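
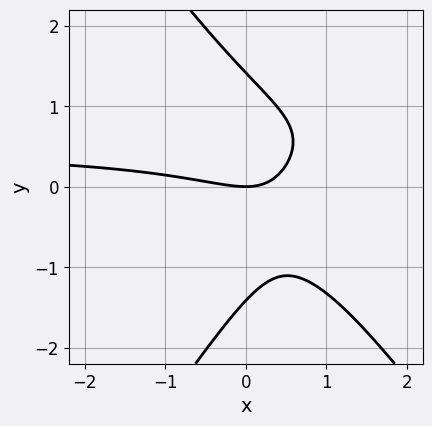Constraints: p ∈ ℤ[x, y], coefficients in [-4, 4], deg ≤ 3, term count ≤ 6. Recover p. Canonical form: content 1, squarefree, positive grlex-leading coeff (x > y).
2*x^2*y - y^3 - x^2 - 3*x*y + 2*y

(a) The degree is 3 — the shape is more complex than any degree-2 curve.
(b) Observable constraints: it crosses the y-axis at the gridline y = 0; one x-axis crossing is at x = 0.
(c) Solving for integer coefficients yields p as stated.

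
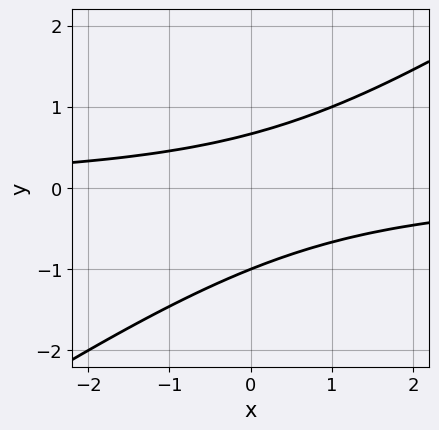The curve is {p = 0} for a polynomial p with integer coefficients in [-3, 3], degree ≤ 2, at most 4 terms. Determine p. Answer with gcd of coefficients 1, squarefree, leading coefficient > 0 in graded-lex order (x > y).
First, the degree is 2 — no degree-1 curve has this shape.
Next, observable constraints: it crosses the y-axis at the gridline y = -1; the curve avoids every integer x-axis point in the box.
Finally, putting this together gives p.

2*x*y - 3*y^2 - y + 2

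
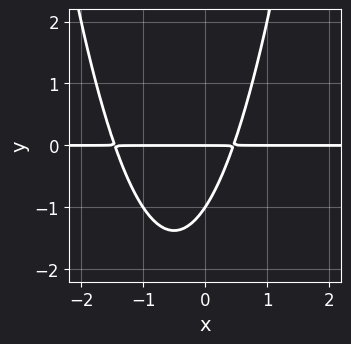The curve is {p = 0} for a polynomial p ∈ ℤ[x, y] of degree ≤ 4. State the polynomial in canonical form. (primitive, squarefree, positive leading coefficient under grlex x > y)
3*x^2*y + 3*x*y - 2*y^2 - 2*y

(a) The degree is 3 — the shape is more complex than any degree-2 curve.
(b) From the visible intercepts: the visible x-axis segment lies entirely on the curve; the y-axis gridline crossings are at y ∈ {-1, 0}.
(c) These observations pin down the coefficients.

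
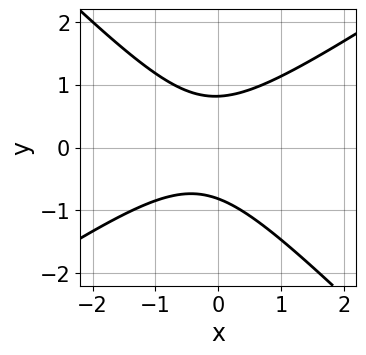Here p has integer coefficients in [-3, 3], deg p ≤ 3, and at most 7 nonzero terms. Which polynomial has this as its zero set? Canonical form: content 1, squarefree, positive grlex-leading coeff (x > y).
2*x^2 - x*y - 3*y^2 + x + 2

First, the degree is 2 — no degree-1 curve has this shape.
Next, checking where it meets the axes: the curve avoids every integer x-axis point in the box.
Finally, assembling these constraints gives the stated polynomial.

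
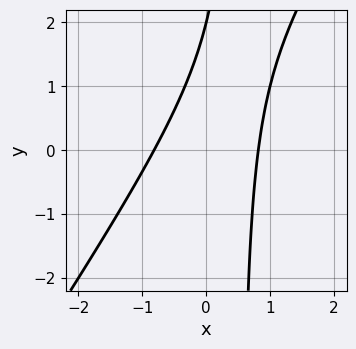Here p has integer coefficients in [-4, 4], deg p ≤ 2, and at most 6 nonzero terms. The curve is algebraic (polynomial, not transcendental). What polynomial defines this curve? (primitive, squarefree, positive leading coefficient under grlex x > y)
3*x^2 - 2*x*y + y - 2

Degree: a generic line meets the curve in up to 2 points, so deg p = 2.
Against the integer gridlines: it meets the y-axis at y = 2 (among the integer gridlines).
Assembling these constraints gives the stated polynomial.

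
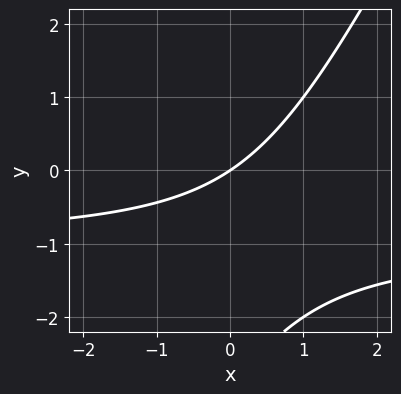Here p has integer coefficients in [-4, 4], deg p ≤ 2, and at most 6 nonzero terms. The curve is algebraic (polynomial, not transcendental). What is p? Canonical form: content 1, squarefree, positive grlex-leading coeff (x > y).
(a) The degree is 2 — no degree-1 curve has this shape.
(b) Checking where it meets the axes: one y-axis crossing is at y = 0; one x-axis crossing is at x = 0.
(c) Fitting integer coefficients to these (and the overall shape) gives p.

2*x*y - y^2 + 2*x - 3*y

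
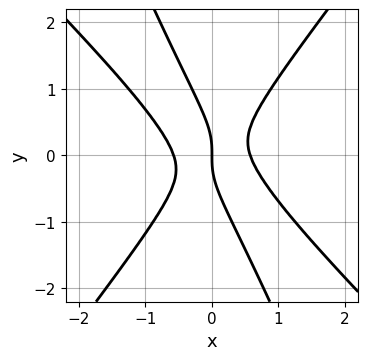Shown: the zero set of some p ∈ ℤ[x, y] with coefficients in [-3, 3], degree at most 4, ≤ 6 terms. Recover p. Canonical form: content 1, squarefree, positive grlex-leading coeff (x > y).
(a) deg p = 3. The shape is more complex than any degree-2 curve.
(b) From the axis intercepts and sections: it meets the y-axis at y = 0 (among the integer gridlines); one x-axis crossing is at x = 0.
(c) The integer polynomial consistent with all of this is the stated p.

3*x^3 + 2*x^2*y - 2*x*y^2 - y^3 - x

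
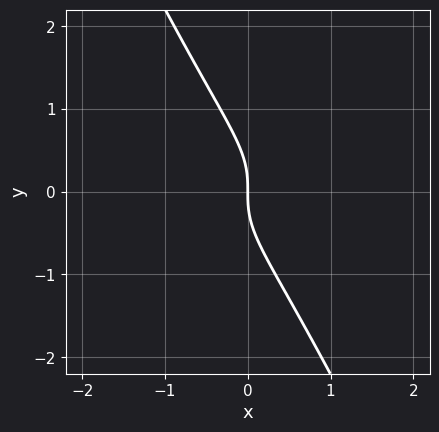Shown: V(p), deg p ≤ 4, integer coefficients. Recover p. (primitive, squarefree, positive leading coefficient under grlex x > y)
2*x*y^2 + y^3 + x

(a) The degree is 3 — no degree-2 curve has this shape.
(b) Checking where it meets the axes: one x-axis crossing is at x = 0; one y-axis crossing is at y = 0.
(c) Putting this together gives p.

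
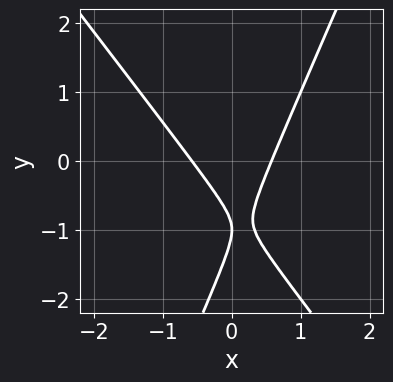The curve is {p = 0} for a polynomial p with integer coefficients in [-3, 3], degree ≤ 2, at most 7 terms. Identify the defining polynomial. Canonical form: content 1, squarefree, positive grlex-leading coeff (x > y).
3*x^2 + x*y - y^2 - 2*y - 1

deg p = 2. No degree-1 curve has this shape.
Observable constraints: it meets the y-axis at y = -1 (among the integer gridlines).
Fitting integer coefficients to these (and the overall shape) gives p.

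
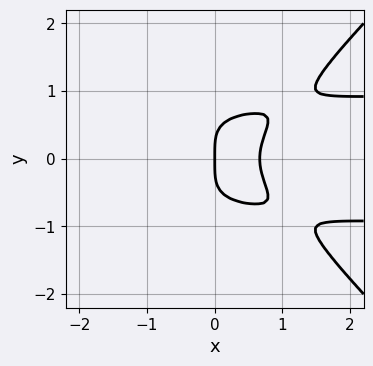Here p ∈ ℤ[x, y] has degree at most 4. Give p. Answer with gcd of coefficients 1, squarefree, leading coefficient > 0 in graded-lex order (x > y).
3*x^2*y^2 - 3*y^4 - 3*x^2 + 2*x

Degree: the shape is more complex than any degree-3 curve, so deg p = 4.
Symmetries: the y ↦ −y reflection is a symmetry, so y appears only in even powers.
Observable constraints: it crosses the x-axis at the gridline x = 0; it meets the y-axis at y = 0 (among the integer gridlines).
The integer polynomial consistent with all of this is the stated p.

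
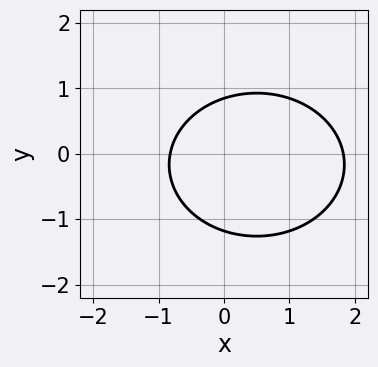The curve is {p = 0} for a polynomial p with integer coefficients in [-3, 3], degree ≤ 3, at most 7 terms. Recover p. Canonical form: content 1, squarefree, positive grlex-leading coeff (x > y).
(a) The degree is 2 — a generic line meets the curve in up to 2 points.
(b) Matching integer coefficients to the picture gives p.

2*x^2 + 3*y^2 - 2*x + y - 3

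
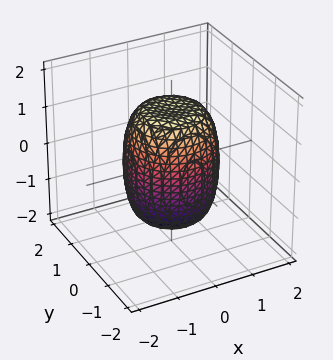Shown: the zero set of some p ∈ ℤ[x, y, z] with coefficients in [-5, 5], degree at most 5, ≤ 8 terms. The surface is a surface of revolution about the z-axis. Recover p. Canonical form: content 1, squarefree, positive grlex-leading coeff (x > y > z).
(a) Degree: the shape is more complex than any degree-3 surface, so deg p = 4.
(b) By symmetry, every cross-section ⟂ z is a circle, so x, y appear only via x² + y².
(c) From the axis intercepts and sections: a circular section at z = 1 has radius exactly 1.
(d) Together with the visible shape, these determine p as stated.

2*x^4 + 4*x^2*y^2 + 2*y^4 - x^2 - y^2 + z^2 - 2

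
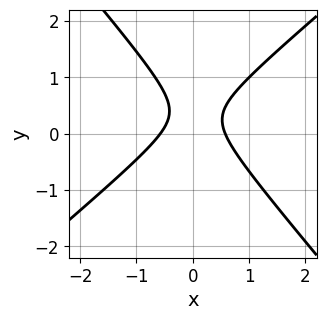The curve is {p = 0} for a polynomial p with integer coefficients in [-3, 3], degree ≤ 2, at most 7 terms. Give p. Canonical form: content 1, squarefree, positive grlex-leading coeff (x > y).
3*x^2 - x*y - 3*y^2 + 2*y - 1

(a) The degree is 2 — the shape is more complex than any degree-1 curve.
(b) Against the integer gridlines: the curve avoids every integer y-axis point in the box.
(c) Matching integer coefficients to the picture gives p.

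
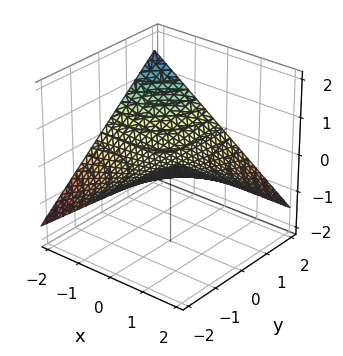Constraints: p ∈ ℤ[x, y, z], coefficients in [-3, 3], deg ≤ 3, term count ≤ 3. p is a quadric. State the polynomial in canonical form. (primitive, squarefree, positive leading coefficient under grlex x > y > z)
1. The degree is 2 — a hyperbolic paraboloid; a quadric.
2. Observable constraints: the visible x-axis segment lies entirely on the surface; every point of the y-axis in the box is on the surface; one z-axis crossing is at z = 0.
3. Together with the visible shape, these determine p as stated.

x*y + 3*z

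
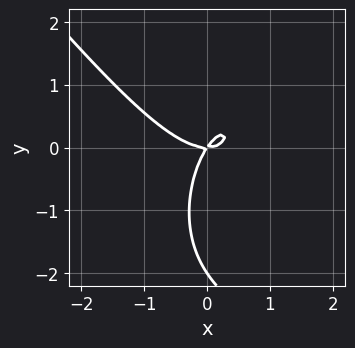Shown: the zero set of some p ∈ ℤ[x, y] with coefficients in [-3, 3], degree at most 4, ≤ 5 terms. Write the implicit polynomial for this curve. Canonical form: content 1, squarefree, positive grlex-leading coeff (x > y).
3*x^3 + x^2*y + y^3 - 3*x*y + 2*y^2

First, degree: the shape is more complex than any degree-2 curve, so deg p = 3.
Next, from the visible intercepts: among the integer gridlines, it crosses the y-axis at y ∈ {-2, 0}; one x-axis crossing is at x = 0.
Finally, together with the visible shape, these determine p as stated.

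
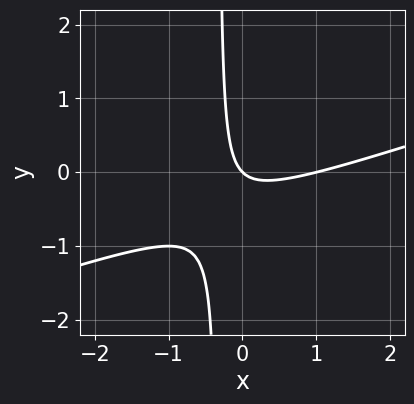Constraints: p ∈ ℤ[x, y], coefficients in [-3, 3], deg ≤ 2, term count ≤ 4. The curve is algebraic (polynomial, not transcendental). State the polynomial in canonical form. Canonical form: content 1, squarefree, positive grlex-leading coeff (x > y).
x^2 - 3*x*y - x - y

1. The degree is 2 — a generic line meets the curve in up to 2 points.
2. Checking where it meets the axes: the x-axis gridline crossings are at x ∈ {0, 1}; it meets the y-axis at y = 0 (among the integer gridlines).
3. Putting this together gives p.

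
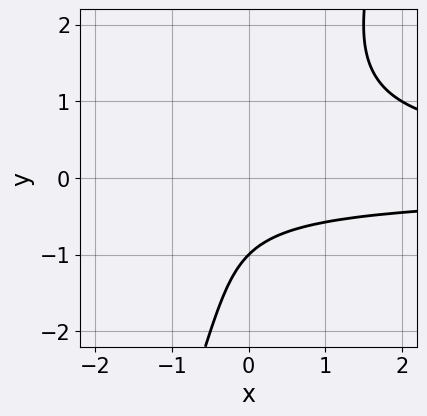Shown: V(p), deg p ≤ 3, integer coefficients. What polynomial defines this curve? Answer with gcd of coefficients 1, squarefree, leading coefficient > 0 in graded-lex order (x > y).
1. deg p = 3. The shape is more complex than any degree-2 curve.
2. From the visible intercepts: no x-intercept at any integer in the box; it meets the y-axis at y = -1 (among the integer gridlines).
3. Fitting integer coefficients to these (and the overall shape) gives p.

3*x*y^2 - y^3 - y^2 - 2*y - 2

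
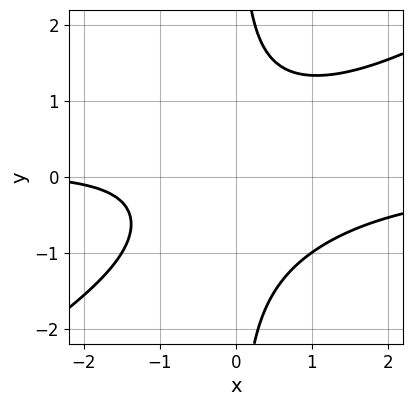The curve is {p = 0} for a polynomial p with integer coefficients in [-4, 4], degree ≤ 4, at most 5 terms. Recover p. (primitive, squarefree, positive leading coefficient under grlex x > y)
1. The degree is 3 — no degree-2 curve has this shape.
2. Checking where it meets the axes: no x-intercept at any integer in the box; it misses every integer gridline on the y-axis.
3. Solving for integer coefficients yields p as stated.

2*x^2*y - 3*x*y^2 - x*y + x + 3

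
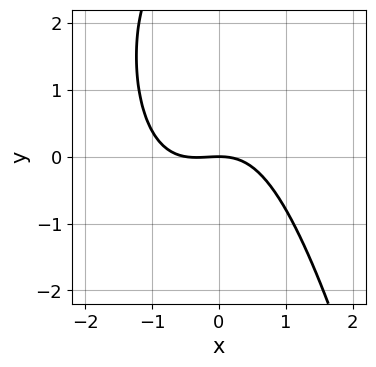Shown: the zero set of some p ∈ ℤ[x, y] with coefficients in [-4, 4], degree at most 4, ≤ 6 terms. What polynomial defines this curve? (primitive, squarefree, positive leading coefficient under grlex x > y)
2*x^3 + x^2 - y^2 + 3*y

deg p = 3. A generic line meets the curve in up to 3 points.
From the visible intercepts: it meets the y-axis at y = 0 (among the integer gridlines); it meets the x-axis at x = 0 (among the integer gridlines).
The integer polynomial consistent with all of this is the stated p.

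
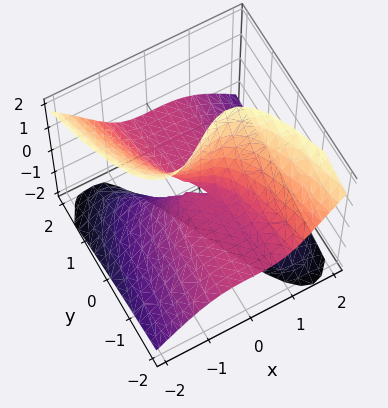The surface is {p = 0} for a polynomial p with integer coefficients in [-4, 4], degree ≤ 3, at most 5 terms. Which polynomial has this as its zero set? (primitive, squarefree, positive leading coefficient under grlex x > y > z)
2*x^3 - 2*x*z^2 + 2*x*z + 3*y*z

1. Degree: the shape is more complex than any degree-2 surface, so deg p = 3.
2. Against the integer gridlines: the visible y-axis segment lies entirely on the surface; it meets the x-axis at x = 0 (among the integer gridlines); the visible z-axis segment lies entirely on the surface.
3. Together with the visible shape, these determine p as stated.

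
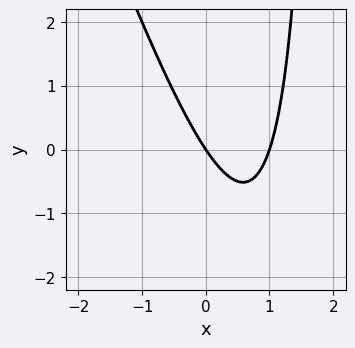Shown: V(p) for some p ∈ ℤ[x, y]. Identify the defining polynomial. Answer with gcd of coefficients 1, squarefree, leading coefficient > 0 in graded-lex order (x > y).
3*x^2 + x*y - 3*x - 2*y

1. Degree: the shape is more complex than any degree-1 curve, so deg p = 2.
2. From the visible intercepts: it crosses the y-axis at the gridline y = 0; among the integer gridlines, it crosses the x-axis at x ∈ {0, 1}.
3. Fitting integer coefficients to these (and the overall shape) gives p.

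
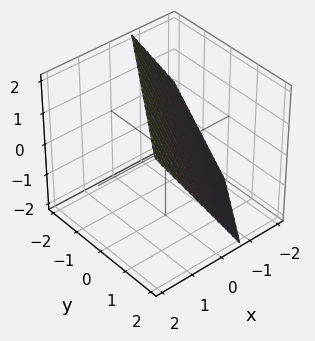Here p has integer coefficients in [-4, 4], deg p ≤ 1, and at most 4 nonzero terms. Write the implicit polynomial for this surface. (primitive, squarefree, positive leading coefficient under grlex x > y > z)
The degree is 1 — every cross-section is a straight line — this is a plane.
Observable constraints: it meets the y-axis at y = 1 (among the integer gridlines); one z-axis crossing is at z = 1.
Matching integer coefficients to the picture gives p.

3*x - 2*y - 2*z + 2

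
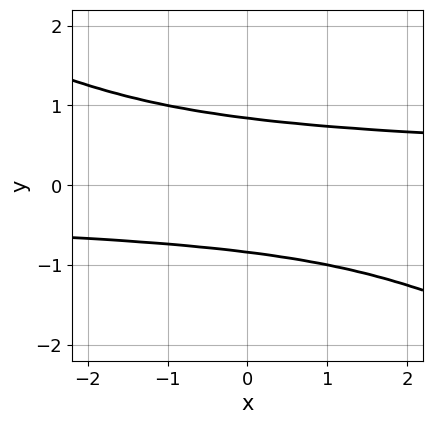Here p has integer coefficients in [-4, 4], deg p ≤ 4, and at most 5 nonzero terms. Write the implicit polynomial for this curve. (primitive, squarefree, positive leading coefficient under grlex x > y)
x*y^3 + 2*y^4 - 1

(a) deg p = 4. No degree-3 curve has this shape.
(b) Against the integer gridlines: no x-intercept at any integer in the box.
(c) Matching integer coefficients to the picture gives p.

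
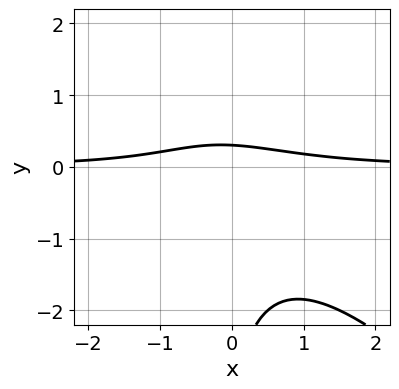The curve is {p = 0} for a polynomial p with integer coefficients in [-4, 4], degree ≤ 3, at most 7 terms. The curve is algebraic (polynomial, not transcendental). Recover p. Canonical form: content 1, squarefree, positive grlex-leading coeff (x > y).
2*x^2*y + 2*x*y^2 + y^2 + 3*y - 1

(a) Degree: no degree-2 curve has this shape, so deg p = 3.
(b) From the axis intercepts and sections: the curve avoids every integer x-axis point in the box.
(c) Assembling these constraints gives the stated polynomial.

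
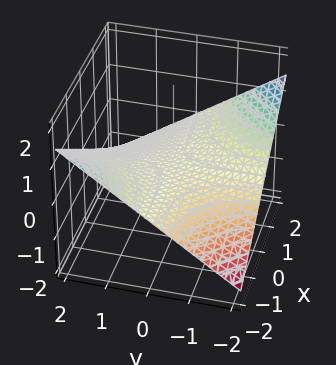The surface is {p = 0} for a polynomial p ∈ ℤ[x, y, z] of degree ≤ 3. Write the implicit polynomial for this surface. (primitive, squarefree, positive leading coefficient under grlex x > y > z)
1. Degree: a hyperbolic paraboloid; a quadric, so deg p = 2.
2. Against the integer gridlines: it meets the z-axis at z = 0 (among the integer gridlines); every point of the x-axis in the box is on the surface; every point of the y-axis in the box is on the surface.
3. The integer polynomial consistent with all of this is the stated p.

x*y + 3*z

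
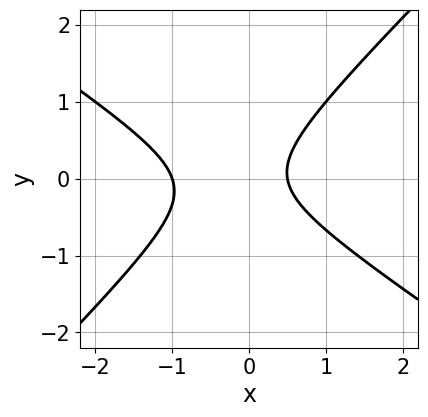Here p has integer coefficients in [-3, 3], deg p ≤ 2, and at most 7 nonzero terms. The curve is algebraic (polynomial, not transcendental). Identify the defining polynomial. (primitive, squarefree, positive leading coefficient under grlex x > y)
2*x^2 + x*y - 3*y^2 + x - 1

Degree: no degree-1 curve has this shape, so deg p = 2.
Observable constraints: no y-intercept at any integer in the box; one x-axis crossing is at x = -1.
Putting this together gives p.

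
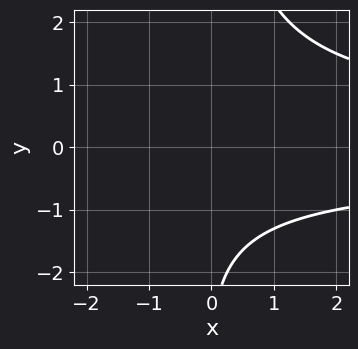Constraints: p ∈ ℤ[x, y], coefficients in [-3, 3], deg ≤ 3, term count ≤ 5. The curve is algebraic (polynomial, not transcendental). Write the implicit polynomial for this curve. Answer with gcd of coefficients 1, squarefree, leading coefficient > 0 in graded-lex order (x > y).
deg p = 3. The shape is more complex than any degree-2 curve.
From the axis intercepts and sections: the curve avoids every integer y-axis point in the box; it misses every integer gridline on the x-axis.
Putting this together gives p.

x*y^2 - y - 3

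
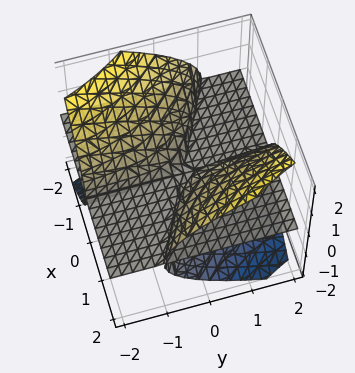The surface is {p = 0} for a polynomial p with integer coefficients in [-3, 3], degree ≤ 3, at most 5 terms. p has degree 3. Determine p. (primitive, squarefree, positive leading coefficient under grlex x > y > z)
x^2*z + 2*x*y*z - 2*z^3

1. I count 3 distinct pieces. They look like related sheets of one shape, so recover p as a whole.
2. The degree is 3 — the shape is more complex than any degree-2 surface.
3. Checking where it meets the axes: every point of the x-axis in the box is on the surface; one z-axis crossing is at z = 0; every point of the y-axis in the box is on the surface.
4. The integer polynomial consistent with all of this is the stated p.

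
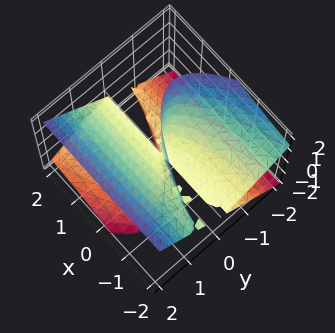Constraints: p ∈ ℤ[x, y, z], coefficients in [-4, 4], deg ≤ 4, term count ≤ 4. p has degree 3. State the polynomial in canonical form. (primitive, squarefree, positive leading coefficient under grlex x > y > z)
2*x*y*z - 2*x*z^2 + 3*y^3 - 3*y*z^2

First, degree: no degree-2 surface has this shape, so deg p = 3.
Then, observable constraints: it meets the y-axis at y = 0 (among the integer gridlines); the visible x-axis segment lies entirely on the surface.
Finally, these observations pin down the coefficients. Check: (0, 0, -2) on the z-axis lies on the surface, and p(0, 0, -2) = 0. ✓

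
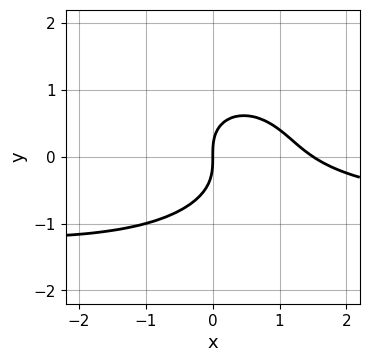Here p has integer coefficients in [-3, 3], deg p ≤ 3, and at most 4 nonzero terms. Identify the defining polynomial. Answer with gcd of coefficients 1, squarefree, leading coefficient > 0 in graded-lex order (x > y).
2*x^2*y + 3*y^3 + 2*x^2 - 3*x

1. The degree is 3 — a generic line meets the curve in up to 3 points.
2. From the visible intercepts: it crosses the y-axis at the gridline y = 0; it meets the x-axis at x = 0 (among the integer gridlines).
3. Assembling these constraints gives the stated polynomial.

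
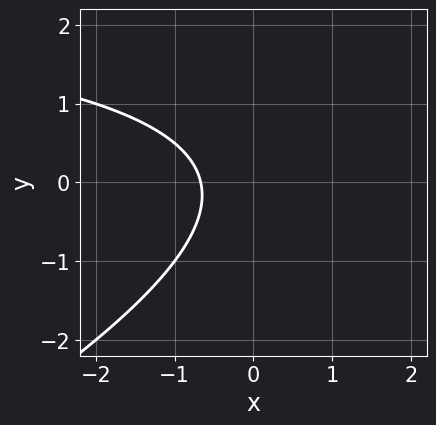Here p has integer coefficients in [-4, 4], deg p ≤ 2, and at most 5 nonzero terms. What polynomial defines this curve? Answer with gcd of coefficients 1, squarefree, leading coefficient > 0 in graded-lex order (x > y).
x*y - 2*y^2 - 3*x - 2

1. Degree: no degree-1 curve has this shape, so deg p = 2.
2. Reading off the gridlines: it misses every integer gridline on the y-axis.
3. Matching integer coefficients to the picture gives p.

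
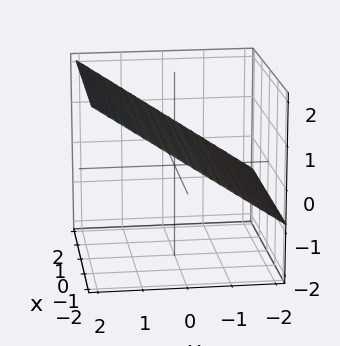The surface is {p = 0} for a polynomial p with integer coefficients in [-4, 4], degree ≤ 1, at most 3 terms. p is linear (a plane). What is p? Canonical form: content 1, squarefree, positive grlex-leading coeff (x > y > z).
First, deg p = 1. The surface is flat (a plane).
Next, reading off the gridlines: it misses every integer gridline on the x-axis; one y-axis crossing is at y = -1.
Finally, the integer polynomial consistent with all of this is the stated p.

2*y - 3*z + 2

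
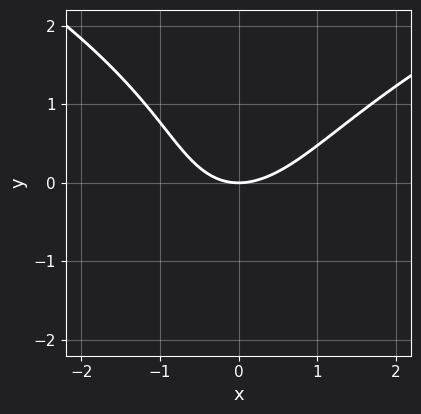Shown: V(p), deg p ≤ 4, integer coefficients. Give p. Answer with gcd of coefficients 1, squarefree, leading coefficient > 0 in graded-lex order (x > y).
First, deg p = 3.
Next, observable constraints: it crosses the y-axis at the gridline y = 0; one x-axis crossing is at x = 0.
Finally, solving for integer coefficients yields p as stated.

y^3 - 2*x^2 + x*y + 3*y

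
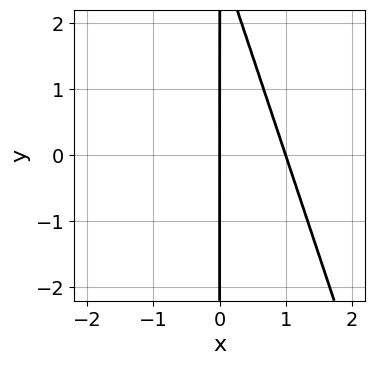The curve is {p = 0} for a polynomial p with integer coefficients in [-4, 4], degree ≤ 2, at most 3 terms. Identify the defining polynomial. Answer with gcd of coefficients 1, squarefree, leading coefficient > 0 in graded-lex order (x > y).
3*x^2 + x*y - 3*x

(a) Degree: the shape is more complex than any degree-1 curve, so deg p = 2.
(b) Reading off the gridlines: the visible y-axis segment lies entirely on the curve; among the integer gridlines, it crosses the x-axis at x ∈ {0, 1}.
(c) Assembling these constraints gives the stated polynomial.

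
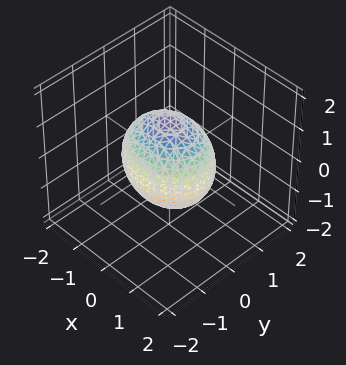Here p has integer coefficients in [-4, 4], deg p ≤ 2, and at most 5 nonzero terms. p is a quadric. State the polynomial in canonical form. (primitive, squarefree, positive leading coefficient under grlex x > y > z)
2*x^2 + 3*y^2 + 2*z^2 - 3

First, degree: bounded and convex; a quadric, so deg p = 2.
Next, symmetries: it's symmetric under z → −z, forcing even powers of z; mirror symmetry x ↦ −x ⇒ only even powers of x; the y ↦ −y reflection is a symmetry, so y appears only in even powers.
Then, from the axis intercepts and sections: the y-axis gridline crossings are at y ∈ {-1, 1}.
Finally, assembling these constraints gives the stated polynomial.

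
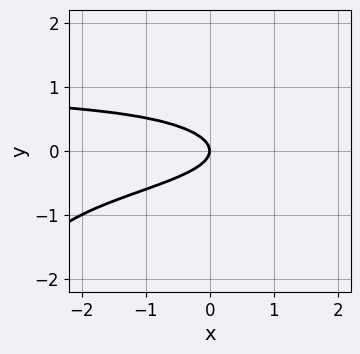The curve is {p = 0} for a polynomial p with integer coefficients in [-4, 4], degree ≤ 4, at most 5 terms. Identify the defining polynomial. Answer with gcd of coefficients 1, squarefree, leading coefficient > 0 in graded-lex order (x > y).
deg p = 4. No degree-3 curve has this shape.
Observable constraints: it meets the x-axis at x = 0 (among the integer gridlines); it meets the y-axis at y = 0 (among the integer gridlines).
Fitting integer coefficients to these (and the overall shape) gives p.

x*y^3 - y^4 - 3*y^2 - x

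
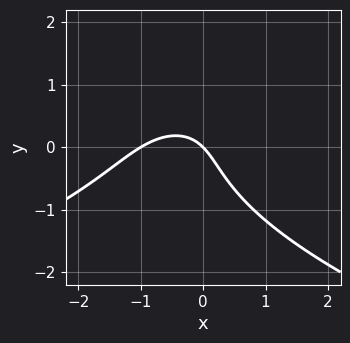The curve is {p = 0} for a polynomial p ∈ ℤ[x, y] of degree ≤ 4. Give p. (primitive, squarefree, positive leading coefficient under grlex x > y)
3*y^3 + 3*x^2 - 2*x*y + 3*x + 3*y

(a) Degree: a generic line meets the curve in up to 3 points, so deg p = 3.
(b) Checking where it meets the axes: the x-axis gridline crossings are at x ∈ {-1, 0}; it meets the y-axis at y = 0 (among the integer gridlines).
(c) Assembling these constraints gives the stated polynomial.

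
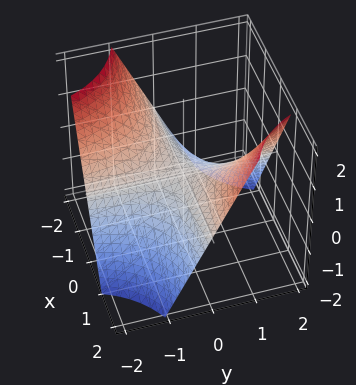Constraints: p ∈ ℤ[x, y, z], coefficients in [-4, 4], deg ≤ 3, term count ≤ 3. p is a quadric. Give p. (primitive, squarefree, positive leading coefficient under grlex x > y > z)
x*y - z

The degree is 2 — a hyperbolic paraboloid; a quadric.
Checking where it meets the axes: the visible y-axis segment lies entirely on the surface; it crosses the z-axis at the gridline z = 0; every point of the x-axis in the box is on the surface.
Matching integer coefficients to the picture gives p.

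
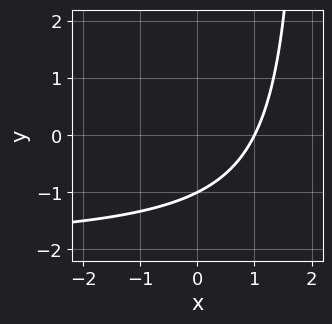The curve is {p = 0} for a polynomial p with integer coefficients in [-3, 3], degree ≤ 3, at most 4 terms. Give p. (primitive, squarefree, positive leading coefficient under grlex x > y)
x*y + 2*x - 2*y - 2

1. deg p = 2. The shape is more complex than any degree-1 curve.
2. Observable constraints: one y-axis crossing is at y = -1; it meets the x-axis at x = 1 (among the integer gridlines).
3. Together with the visible shape, these determine p as stated.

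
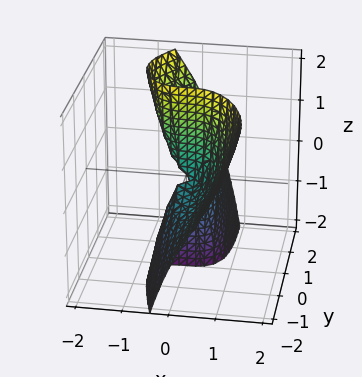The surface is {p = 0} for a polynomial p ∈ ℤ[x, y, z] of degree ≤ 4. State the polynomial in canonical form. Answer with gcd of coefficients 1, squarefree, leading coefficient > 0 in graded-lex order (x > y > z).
3*x^3 + 2*x^2*y + 2*x*y^2 - y^2 + 2*y*z

1. The degree is 3 — no degree-2 surface has this shape.
2. Reading off the gridlines: it meets the x-axis at x = 0 (among the integer gridlines); every point of the z-axis in the box is on the surface.
3. Assembling these constraints gives the stated polynomial.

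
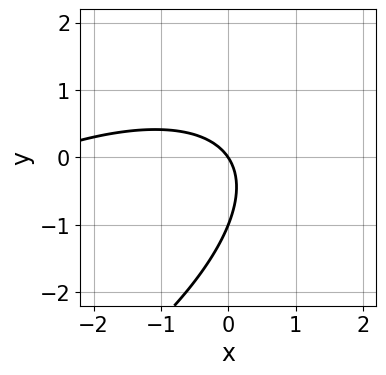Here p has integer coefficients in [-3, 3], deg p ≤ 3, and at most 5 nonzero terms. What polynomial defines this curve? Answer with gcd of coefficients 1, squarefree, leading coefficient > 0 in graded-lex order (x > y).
x^2 - 2*x*y + 2*y^2 + 3*x + 2*y

First, degree: the shape is more complex than any degree-1 curve, so deg p = 2.
Next, against the integer gridlines: the y-axis gridline crossings are at y ∈ {-1, 0}; one x-axis crossing is at x = 0.
Finally, matching integer coefficients to the picture gives p.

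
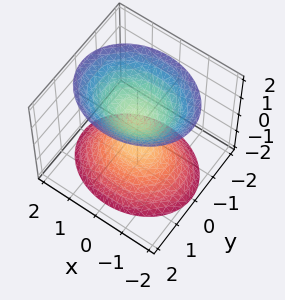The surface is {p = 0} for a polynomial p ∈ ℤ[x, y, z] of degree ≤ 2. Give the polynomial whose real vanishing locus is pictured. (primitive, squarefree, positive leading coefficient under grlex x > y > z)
1. The picture has 2 separate pieces.
2. The degree is 2 — two sheets facing apart; a quadric.
3. Symmetries: it's symmetric under y → −y, forcing even powers of y; it's symmetric under z → −z, forcing even powers of z; the x ↦ −x reflection is a symmetry, so x appears only in even powers.
4. Checking where it meets the axes: the surface avoids every integer x-axis point in the box; the surface avoids every integer y-axis point in the box.
5. Putting this together gives p.

2*x^2 + 3*y^2 - 2*z^2 + 1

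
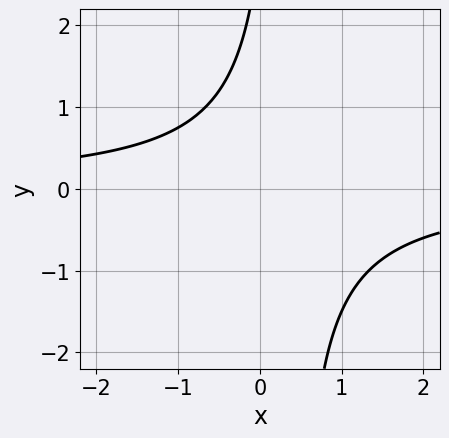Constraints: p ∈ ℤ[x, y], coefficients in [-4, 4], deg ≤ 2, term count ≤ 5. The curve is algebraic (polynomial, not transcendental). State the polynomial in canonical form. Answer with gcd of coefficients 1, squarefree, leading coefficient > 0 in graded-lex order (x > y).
(a) deg p = 2. The shape is more complex than any degree-1 curve.
(b) Checking where it meets the axes: the curve avoids every integer y-axis point in the box; the curve avoids every integer x-axis point in the box.
(c) Putting this together gives p.

3*x*y - y + 3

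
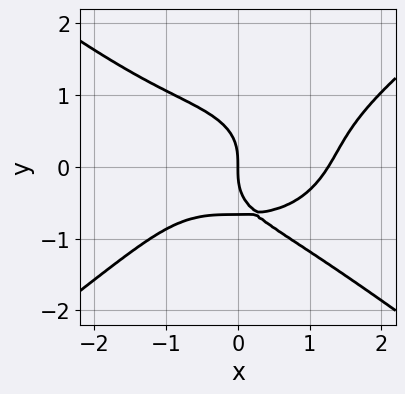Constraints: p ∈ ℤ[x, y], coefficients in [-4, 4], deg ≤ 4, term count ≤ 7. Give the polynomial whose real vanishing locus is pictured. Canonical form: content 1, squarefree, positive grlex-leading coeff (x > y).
1. Degree: a generic line meets the curve in up to 4 points, so deg p = 4.
2. Against the integer gridlines: it meets the x-axis at x = 0 (among the integer gridlines); it meets the y-axis at y = 0 (among the integer gridlines).
3. Fitting integer coefficients to these (and the overall shape) gives p.

x^4 - 3*y^4 - 2*y^3 - 3*x*y - 2*x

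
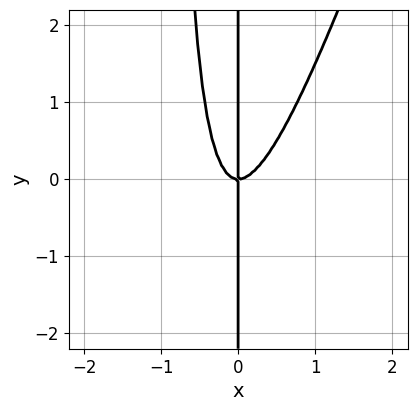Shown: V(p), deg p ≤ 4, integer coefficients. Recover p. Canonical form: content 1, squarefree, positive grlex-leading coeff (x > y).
3*x^3 - x^2*y - x*y

The degree is 3 — no degree-2 curve has this shape.
Observable constraints: it meets the x-axis at x = 0 (among the integer gridlines); the visible y-axis segment lies entirely on the curve.
These observations pin down the coefficients.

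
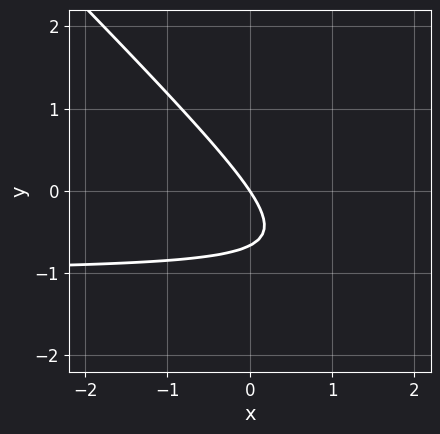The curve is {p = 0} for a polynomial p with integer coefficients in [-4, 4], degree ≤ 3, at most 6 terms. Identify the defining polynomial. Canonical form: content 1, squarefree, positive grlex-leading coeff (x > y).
Degree: the shape is more complex than any degree-1 curve, so deg p = 2.
From the axis intercepts and sections: it meets the y-axis at y = 0 (among the integer gridlines); it crosses the x-axis at the gridline x = 0.
The integer polynomial consistent with all of this is the stated p.

3*x*y + 3*y^2 + 3*x + 2*y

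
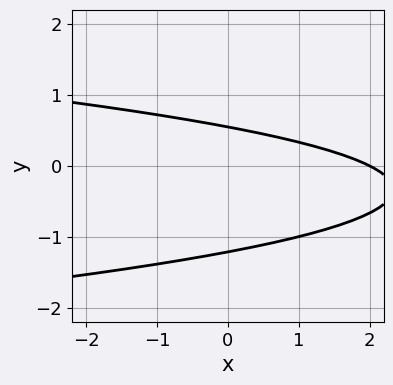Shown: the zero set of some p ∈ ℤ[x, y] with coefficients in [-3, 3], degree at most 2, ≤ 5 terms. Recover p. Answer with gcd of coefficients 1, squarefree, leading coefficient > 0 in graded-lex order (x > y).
3*y^2 + x + 2*y - 2

(a) The degree is 2 — the shape is more complex than any degree-1 curve.
(b) Checking where it meets the axes: it meets the x-axis at x = 2 (among the integer gridlines).
(c) The integer polynomial consistent with all of this is the stated p.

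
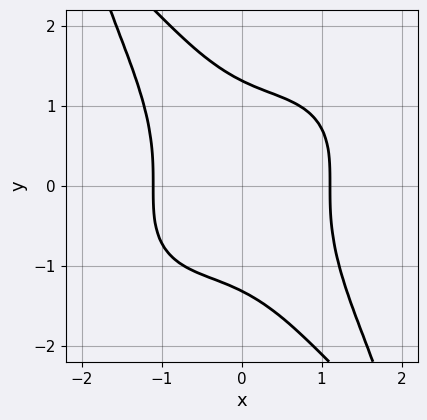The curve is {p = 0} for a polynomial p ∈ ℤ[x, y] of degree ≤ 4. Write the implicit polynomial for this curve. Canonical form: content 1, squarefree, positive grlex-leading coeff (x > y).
The degree is 4 — no degree-3 curve has this shape.
Solving for integer coefficients yields p as stated.

2*x^4 + 2*x*y^3 + y^4 - 3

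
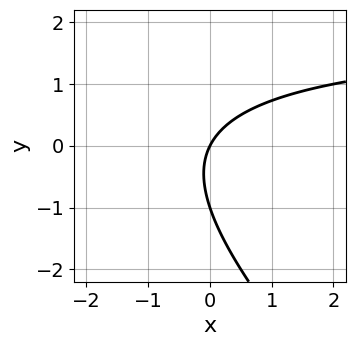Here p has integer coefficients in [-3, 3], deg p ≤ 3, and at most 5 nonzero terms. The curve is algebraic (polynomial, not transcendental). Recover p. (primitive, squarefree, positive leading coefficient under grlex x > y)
x*y + y^2 - 2*x + y

First, deg p = 2.
Next, reading off the gridlines: it crosses the x-axis at the gridline x = 0; among the integer gridlines, it crosses the y-axis at y ∈ {-1, 0}.
Finally, the integer polynomial consistent with all of this is the stated p.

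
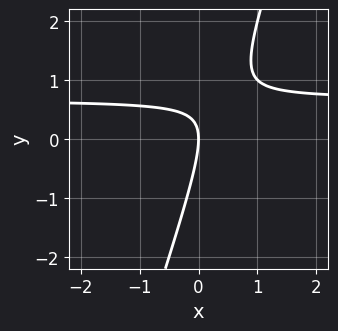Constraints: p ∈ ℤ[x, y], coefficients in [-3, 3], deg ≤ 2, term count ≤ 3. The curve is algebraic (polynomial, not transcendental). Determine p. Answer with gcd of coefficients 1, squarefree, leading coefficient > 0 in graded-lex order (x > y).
3*x*y - y^2 - 2*x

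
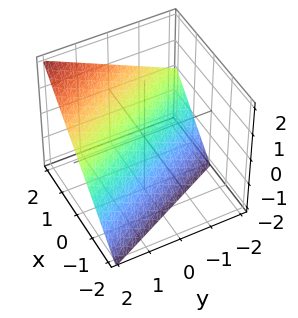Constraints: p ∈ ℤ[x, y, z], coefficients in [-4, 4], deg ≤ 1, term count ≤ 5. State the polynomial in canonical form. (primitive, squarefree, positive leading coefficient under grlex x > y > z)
2*x + y - 2*z - 2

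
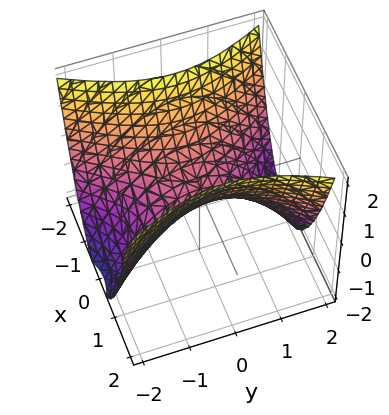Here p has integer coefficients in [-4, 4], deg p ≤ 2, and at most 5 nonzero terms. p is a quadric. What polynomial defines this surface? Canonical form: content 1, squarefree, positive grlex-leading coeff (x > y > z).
2*x^2 - y^2 - 2*z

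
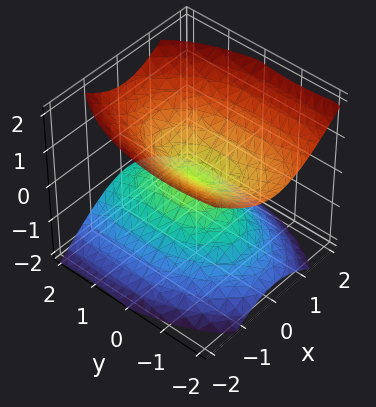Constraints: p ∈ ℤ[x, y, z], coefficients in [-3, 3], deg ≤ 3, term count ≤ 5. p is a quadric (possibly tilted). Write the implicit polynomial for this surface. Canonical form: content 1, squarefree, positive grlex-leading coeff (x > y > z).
First, I count 2 distinct pieces. Treating them together as one polynomial.
Then, the degree is 2 — the shape is more complex than any degree-1 surface.
Then, observable constraints: one z-axis crossing is at z = 0; it crosses the y-axis at the gridline y = 0; it meets the x-axis at x = 0 (among the integer gridlines).
Finally, assembling these constraints gives the stated polynomial.

3*x^2 + y^2 + y*z - 3*z^2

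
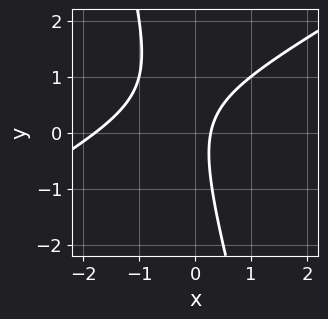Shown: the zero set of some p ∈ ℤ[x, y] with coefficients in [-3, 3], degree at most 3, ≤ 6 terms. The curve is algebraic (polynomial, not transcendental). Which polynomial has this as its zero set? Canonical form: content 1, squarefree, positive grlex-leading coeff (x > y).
1. Degree: the shape is more complex than any degree-1 curve, so deg p = 2.
2. From the visible intercepts: the curve avoids every integer y-axis point in the box.
3. Solving for integer coefficients yields p as stated.

2*x^2 - 3*x*y - y^2 + 3*x - 1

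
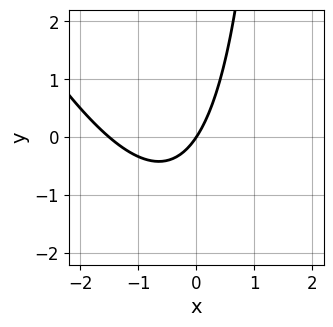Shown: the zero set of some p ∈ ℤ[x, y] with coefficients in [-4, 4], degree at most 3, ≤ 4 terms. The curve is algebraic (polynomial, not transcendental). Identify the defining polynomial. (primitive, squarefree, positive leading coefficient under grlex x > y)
(a) Degree: a generic line meets the curve in up to 2 points, so deg p = 2.
(b) Against the integer gridlines: one x-axis crossing is at x = 0; one y-axis crossing is at y = 0.
(c) Fitting integer coefficients to these (and the overall shape) gives p.

2*x^2 + x*y + 3*x - 2*y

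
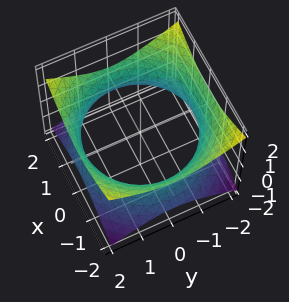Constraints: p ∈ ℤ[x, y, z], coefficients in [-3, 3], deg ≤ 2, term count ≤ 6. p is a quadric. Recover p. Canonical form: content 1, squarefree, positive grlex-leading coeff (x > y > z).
x^2 + y^2 - 2*z^2 - 3

First, the degree is 2 — an hourglass — one-sheet hyperboloid; a quadric.
Next, symmetries: mirror symmetry z ↦ −z ⇒ only even powers of z; every cross-section ⟂ z is a circle, so x, y appear only via x² + y².
Next, from the axis intercepts and sections: the surface avoids every integer z-axis point in the box; a circular section at z = 0 has radius between 1 and 2.
Finally, putting this together gives p.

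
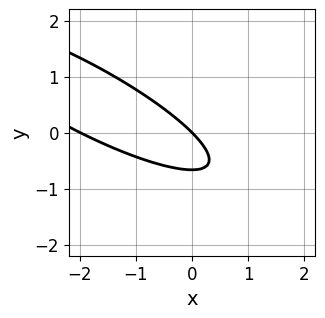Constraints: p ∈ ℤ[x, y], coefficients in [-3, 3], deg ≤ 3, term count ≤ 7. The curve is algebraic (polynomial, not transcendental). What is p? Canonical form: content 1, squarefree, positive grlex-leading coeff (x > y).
x^2 + 3*x*y + 3*y^2 + 2*x + 2*y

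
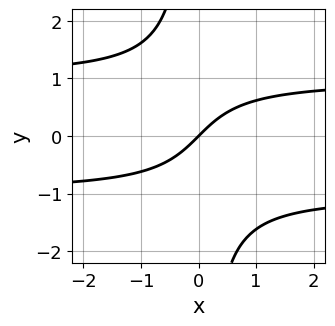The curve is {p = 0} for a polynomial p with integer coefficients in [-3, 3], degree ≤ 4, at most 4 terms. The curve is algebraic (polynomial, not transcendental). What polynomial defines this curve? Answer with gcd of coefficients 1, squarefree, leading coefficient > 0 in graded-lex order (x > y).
First, deg p = 3. The shape is more complex than any degree-2 curve.
Next, observable constraints: it meets the x-axis at x = 0 (among the integer gridlines); one y-axis crossing is at y = 0.
Finally, these observations pin down the coefficients.

x*y^2 - x + y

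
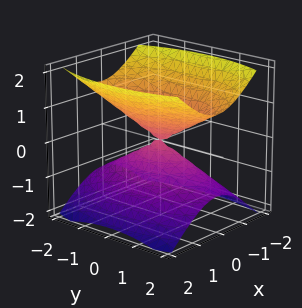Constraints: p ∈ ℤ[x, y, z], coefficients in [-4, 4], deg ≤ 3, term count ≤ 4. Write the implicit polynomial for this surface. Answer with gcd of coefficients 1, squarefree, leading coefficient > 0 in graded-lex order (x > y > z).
1. There are 2 components. Treating them together as one polynomial.
2. Degree: two nappes meeting at a single point; a quadric, so deg p = 2.
3. Symmetries: mirror symmetry y ↦ −y ⇒ only even powers of y; it's symmetric under x → −x, forcing even powers of x; mirror symmetry z ↦ −z ⇒ only even powers of z.
4. Observable constraints: one x-axis crossing is at x = 0; one z-axis crossing is at z = 0; it crosses the y-axis at the gridline y = 0.
5. Assembling these constraints gives the stated polynomial.

3*x^2 + y^2 - 3*z^2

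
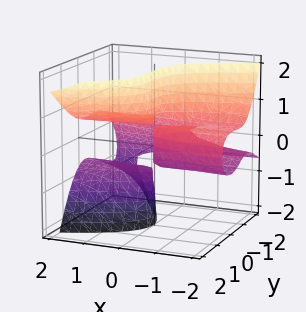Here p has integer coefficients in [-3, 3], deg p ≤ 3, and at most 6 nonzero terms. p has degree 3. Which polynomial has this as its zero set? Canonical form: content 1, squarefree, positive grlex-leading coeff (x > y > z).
1. deg p = 3. The shape is more complex than any degree-2 surface.
2. From the visible intercepts: it meets the y-axis at y = 0 (among the integer gridlines); the visible z-axis segment lies entirely on the surface; it crosses the x-axis at the gridline x = 0.
3. Together with the visible shape, these determine p as stated.

3*x*z^2 - 2*y^3 + 2*y^2*z - 3*y^2 - x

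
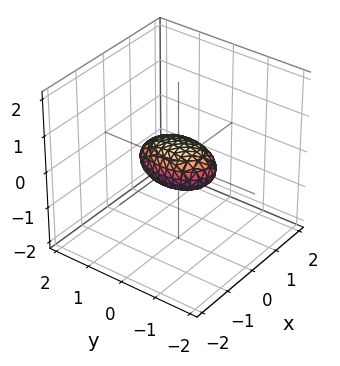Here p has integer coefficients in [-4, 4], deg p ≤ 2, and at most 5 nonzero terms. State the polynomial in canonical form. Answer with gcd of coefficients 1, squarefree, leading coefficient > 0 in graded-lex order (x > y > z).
1. deg p = 2.
2. Symmetries: mirror symmetry z ↦ −z ⇒ only even powers of z; it's symmetric under x → −x, forcing even powers of x; the y ↦ −y reflection is a symmetry, so y appears only in even powers.
3. Observable constraints: among the integer gridlines, it crosses the y-axis at y ∈ {-1, 1}.
4. Assembling these constraints gives the stated polynomial.

2*x^2 + y^2 + 3*z^2 - 1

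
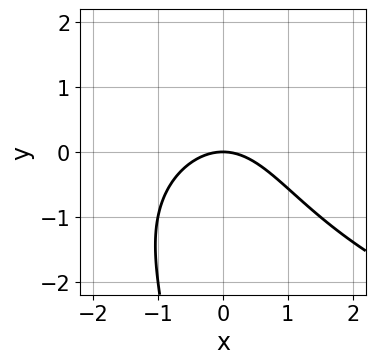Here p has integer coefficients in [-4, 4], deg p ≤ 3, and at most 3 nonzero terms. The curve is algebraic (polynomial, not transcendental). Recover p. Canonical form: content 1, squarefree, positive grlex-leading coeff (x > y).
The degree is 3 — a generic line meets the curve in up to 3 points.
Against the integer gridlines: it crosses the y-axis at the gridline y = 0; it crosses the x-axis at the gridline x = 0.
Fitting integer coefficients to these (and the overall shape) gives p.

x*y^2 - 2*x^2 - 3*y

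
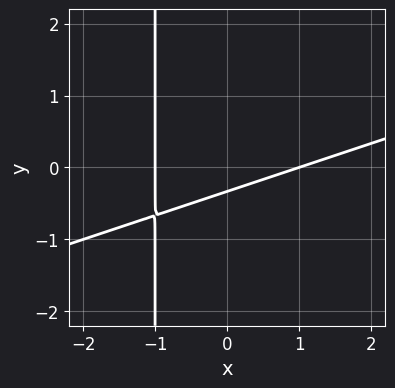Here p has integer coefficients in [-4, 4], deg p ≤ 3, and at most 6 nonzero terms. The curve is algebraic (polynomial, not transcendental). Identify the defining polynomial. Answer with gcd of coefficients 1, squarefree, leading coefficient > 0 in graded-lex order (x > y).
1. deg p = 2. A generic line meets the curve in up to 2 points.
2. Against the integer gridlines: the x-axis gridline crossings are at x ∈ {-1, 1}.
3. Matching integer coefficients to the picture gives p.

x^2 - 3*x*y - 3*y - 1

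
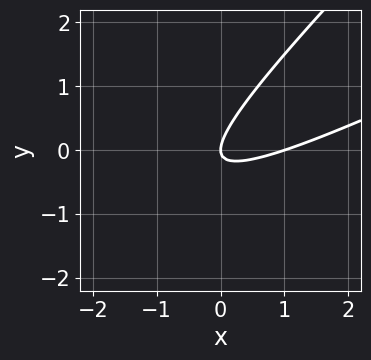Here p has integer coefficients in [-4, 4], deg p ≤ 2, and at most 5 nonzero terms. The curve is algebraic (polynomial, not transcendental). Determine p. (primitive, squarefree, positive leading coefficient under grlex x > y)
x^2 - 3*x*y + 2*y^2 - x

(a) Degree: no degree-1 curve has this shape, so deg p = 2.
(b) From the axis intercepts and sections: it meets the y-axis at y = 0 (among the integer gridlines); the x-axis gridline crossings are at x ∈ {0, 1}.
(c) Putting this together gives p.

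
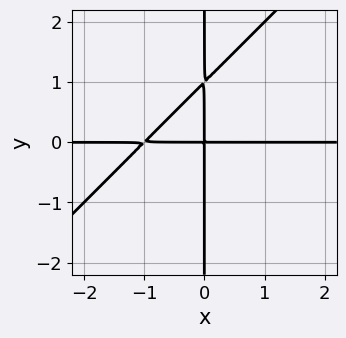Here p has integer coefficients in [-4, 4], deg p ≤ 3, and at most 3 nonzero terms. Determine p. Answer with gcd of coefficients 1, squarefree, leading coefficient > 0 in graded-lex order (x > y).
x^2*y - x*y^2 + x*y

1. deg p = 3. The shape is more complex than any degree-2 curve.
2. Checking where it meets the axes: every point of the x-axis in the box is on the curve; every point of the y-axis in the box is on the curve.
3. These observations pin down the coefficients.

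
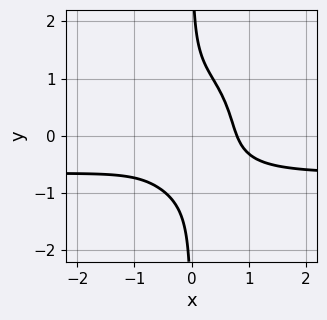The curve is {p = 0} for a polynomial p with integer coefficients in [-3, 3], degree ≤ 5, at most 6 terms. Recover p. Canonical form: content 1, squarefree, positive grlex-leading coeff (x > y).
3*x^3*y + 2*x*y^3 + 2*x^3 - 1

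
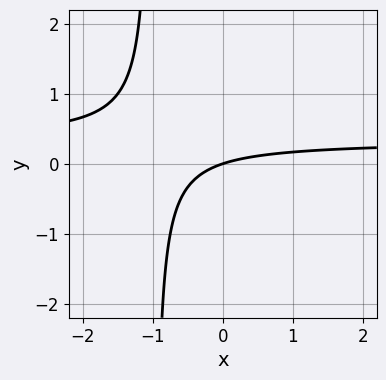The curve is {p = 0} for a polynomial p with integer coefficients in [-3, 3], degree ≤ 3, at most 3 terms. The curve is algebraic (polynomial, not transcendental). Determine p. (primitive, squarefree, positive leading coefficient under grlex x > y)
(a) The degree is 2 — the shape is more complex than any degree-1 curve.
(b) Checking where it meets the axes: one x-axis crossing is at x = 0; it crosses the y-axis at the gridline y = 0.
(c) Matching integer coefficients to the picture gives p.

3*x*y - x + 3*y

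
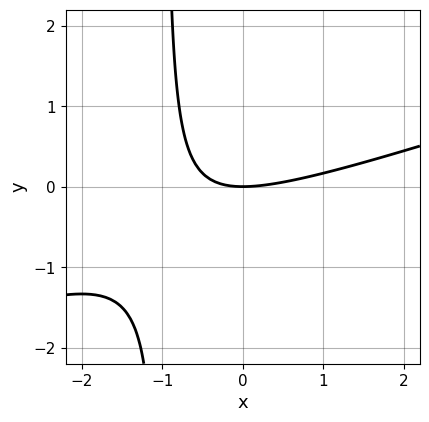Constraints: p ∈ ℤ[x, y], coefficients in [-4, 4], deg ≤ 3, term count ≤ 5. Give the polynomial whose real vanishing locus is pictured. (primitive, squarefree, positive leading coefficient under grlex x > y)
First, deg p = 2. The shape is more complex than any degree-1 curve.
Next, from the axis intercepts and sections: it meets the x-axis at x = 0 (among the integer gridlines); it crosses the y-axis at the gridline y = 0.
Finally, the integer polynomial consistent with all of this is the stated p.

x^2 - 3*x*y - 3*y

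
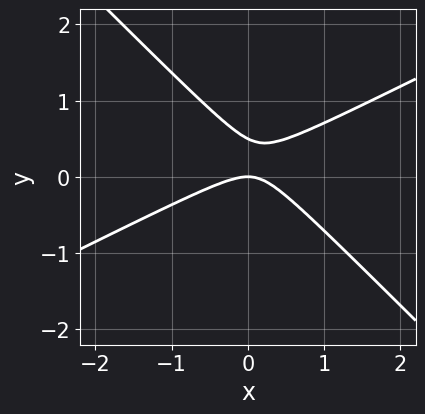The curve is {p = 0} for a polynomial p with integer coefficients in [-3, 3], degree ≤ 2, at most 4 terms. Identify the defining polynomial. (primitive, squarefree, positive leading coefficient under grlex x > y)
x^2 - x*y - 2*y^2 + y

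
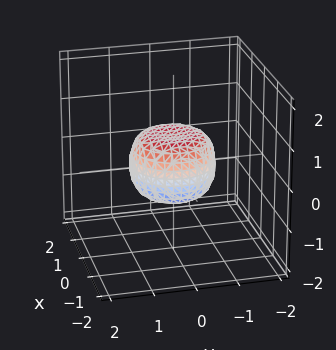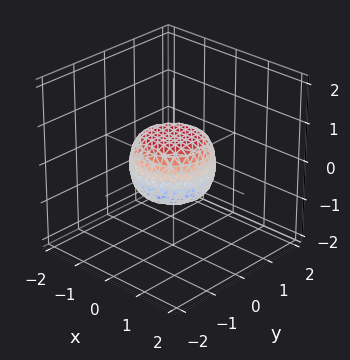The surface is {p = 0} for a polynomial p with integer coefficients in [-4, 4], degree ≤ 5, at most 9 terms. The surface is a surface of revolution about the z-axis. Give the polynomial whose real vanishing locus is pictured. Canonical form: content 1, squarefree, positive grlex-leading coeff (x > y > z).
1. deg p = 4. The shape is more complex than any degree-3 surface.
2. Symmetries: the z-axis is an axis of rotation, so x and y enter only as x² + y².
3. Observable constraints: the x-axis gridline crossings are at x ∈ {-1, 1}; a circular section at z = 0 has radius exactly 1; the y-axis gridline crossings are at y ∈ {-1, 1}.
4. These observations pin down the coefficients.

2*x^4 + 4*x^2*y^2 + 2*y^4 - x^2 - y^2 + 2*z^2 - 1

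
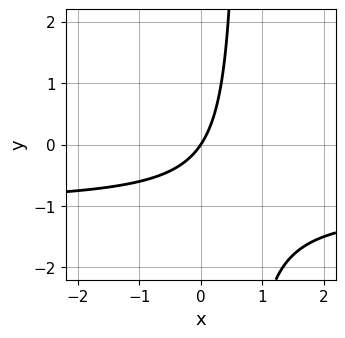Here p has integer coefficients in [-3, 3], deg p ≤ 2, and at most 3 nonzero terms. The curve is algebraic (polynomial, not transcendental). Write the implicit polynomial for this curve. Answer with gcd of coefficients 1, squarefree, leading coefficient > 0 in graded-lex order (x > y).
3*x*y + 3*x - 2*y

1. deg p = 2. The shape is more complex than any degree-1 curve.
2. Against the integer gridlines: one y-axis crossing is at y = 0; one x-axis crossing is at x = 0.
3. Solving for integer coefficients yields p as stated.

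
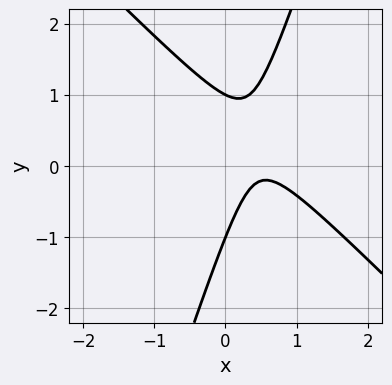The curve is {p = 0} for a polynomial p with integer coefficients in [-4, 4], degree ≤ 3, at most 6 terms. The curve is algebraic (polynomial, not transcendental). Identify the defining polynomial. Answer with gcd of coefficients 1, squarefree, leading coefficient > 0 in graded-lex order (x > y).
3*x^2 + 2*x*y - y^2 - 3*x + 1

(a) The degree is 2 — the shape is more complex than any degree-1 curve.
(b) From the axis intercepts and sections: among the integer gridlines, it crosses the y-axis at y ∈ {-1, 1}; no x-intercept at any integer in the box.
(c) Putting this together gives p.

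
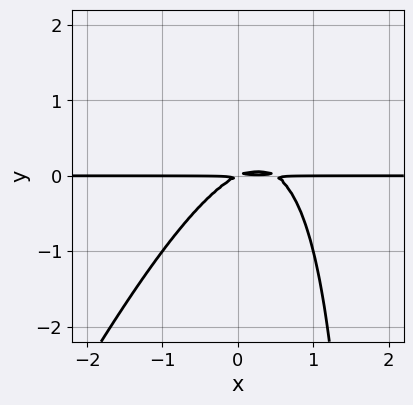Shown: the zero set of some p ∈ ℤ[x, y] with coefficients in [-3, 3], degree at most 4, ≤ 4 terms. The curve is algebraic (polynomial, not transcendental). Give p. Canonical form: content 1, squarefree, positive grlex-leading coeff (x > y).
2*x^2*y - x*y^2 - x*y + 2*y^2

First, deg p = 3. A generic line meets the curve in up to 3 points.
Then, checking where it meets the axes: the visible x-axis segment lies entirely on the curve.
Finally, matching integer coefficients to the picture gives p.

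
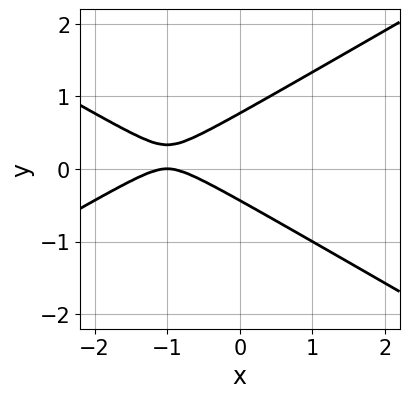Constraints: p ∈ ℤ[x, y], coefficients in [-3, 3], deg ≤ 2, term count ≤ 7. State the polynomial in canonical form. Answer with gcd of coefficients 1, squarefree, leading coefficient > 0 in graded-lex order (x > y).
x^2 - 3*y^2 + 2*x + y + 1

1. The degree is 2 — the shape is more complex than any degree-1 curve.
2. From the visible intercepts: it meets the x-axis at x = -1 (among the integer gridlines).
3. Assembling these constraints gives the stated polynomial.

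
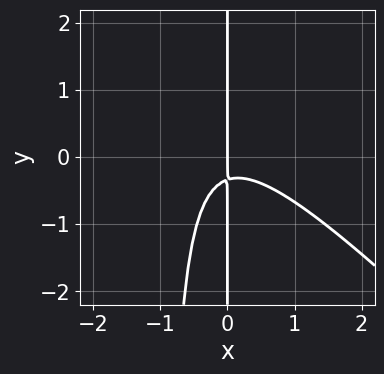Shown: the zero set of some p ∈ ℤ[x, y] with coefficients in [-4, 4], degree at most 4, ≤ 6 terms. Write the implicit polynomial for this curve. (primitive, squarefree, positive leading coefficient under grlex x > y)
3*x^3 + 3*x^2*y + 3*x*y + x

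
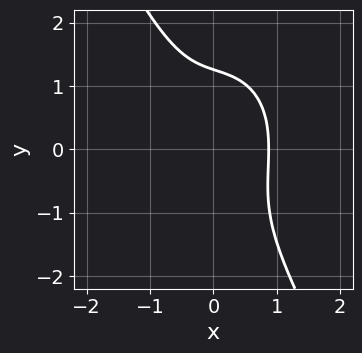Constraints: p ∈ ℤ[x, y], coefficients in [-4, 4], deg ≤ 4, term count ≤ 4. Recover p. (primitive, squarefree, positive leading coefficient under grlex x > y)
1. The degree is 3 — a generic line meets the curve in up to 3 points.
2. Solving for integer coefficients yields p as stated.

3*x^3 + x*y^2 + y^3 - 2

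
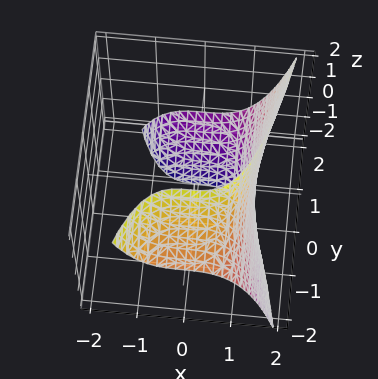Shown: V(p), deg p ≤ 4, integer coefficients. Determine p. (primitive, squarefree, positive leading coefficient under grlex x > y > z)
deg p = 3.
From the axis intercepts and sections: the surface avoids every integer z-axis point in the box; no y-intercept at any integer in the box.
The integer polynomial consistent with all of this is the stated p.

x^3 - y*z - 2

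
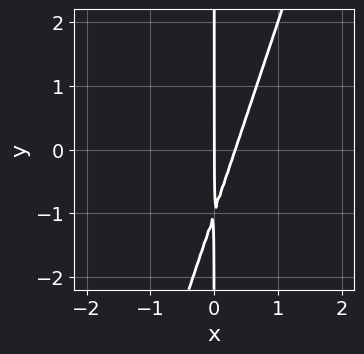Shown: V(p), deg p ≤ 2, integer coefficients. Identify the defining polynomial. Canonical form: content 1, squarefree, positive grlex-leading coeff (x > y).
(a) The degree is 2 — the shape is more complex than any degree-1 curve.
(b) Against the integer gridlines: the visible y-axis segment lies entirely on the curve; it crosses the x-axis at the gridline x = 0.
(c) Solving for integer coefficients yields p as stated.

3*x^2 - x*y - x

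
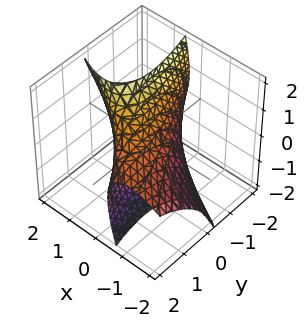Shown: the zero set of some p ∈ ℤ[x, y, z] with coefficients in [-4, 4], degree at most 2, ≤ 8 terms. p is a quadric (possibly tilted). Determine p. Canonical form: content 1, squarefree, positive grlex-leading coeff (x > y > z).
1. deg p = 2. The shape is more complex than any degree-1 surface.
2. Checking where it meets the axes: among the integer gridlines, it crosses the x-axis at x ∈ {-1, 1}.
3. These observations pin down the coefficients.

2*x^2 + 3*x*y - 3*x*z + y^2 + z^2 - 2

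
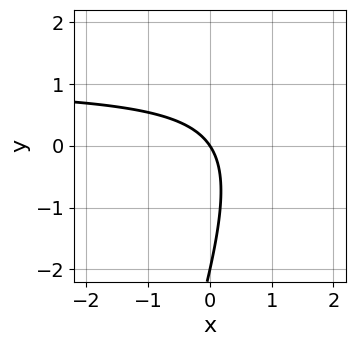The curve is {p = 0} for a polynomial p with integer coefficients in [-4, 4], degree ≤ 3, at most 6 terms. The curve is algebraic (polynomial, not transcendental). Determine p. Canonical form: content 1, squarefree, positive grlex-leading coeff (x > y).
First, degree: no degree-1 curve has this shape, so deg p = 2.
Then, observable constraints: it meets the x-axis at x = 0 (among the integer gridlines); the y-axis gridline crossings are at y ∈ {-2, 0}.
Finally, these observations pin down the coefficients.

3*x*y - y^2 - 3*x - 2*y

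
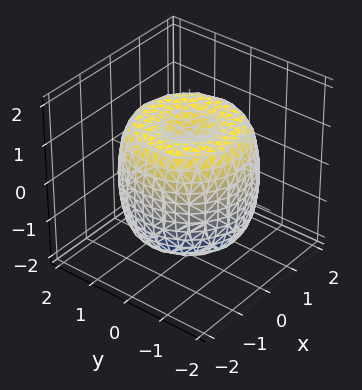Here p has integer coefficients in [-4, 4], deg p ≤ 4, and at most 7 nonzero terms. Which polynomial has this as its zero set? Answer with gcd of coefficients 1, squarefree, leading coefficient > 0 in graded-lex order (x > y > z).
The degree is 4 — the shape is more complex than any degree-3 surface.
Symmetry: every cross-section ⟂ z is a circle, so x, y appear only via x² + y².
From the visible intercepts: among the integer gridlines, it crosses the z-axis at z ∈ {-1, 1}; a circular section at z = -1 has radius between 1 and 2.
The integer polynomial consistent with all of this is the stated p.

x^4 + 2*x^2*y^2 + y^4 - 2*x^2 - 2*y^2 + z^2 - 1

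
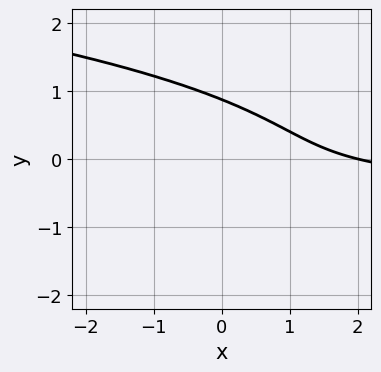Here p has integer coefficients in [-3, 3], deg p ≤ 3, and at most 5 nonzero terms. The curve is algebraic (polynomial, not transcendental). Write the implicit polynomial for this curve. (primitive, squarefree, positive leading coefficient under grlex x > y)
1. The degree is 3 — no degree-2 curve has this shape.
2. From the axis intercepts and sections: it meets the x-axis at x = 2 (among the integer gridlines).
3. Matching integer coefficients to the picture gives p.

3*y^3 + 2*x*y + x - 2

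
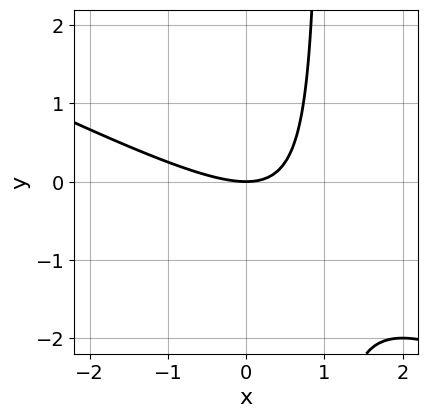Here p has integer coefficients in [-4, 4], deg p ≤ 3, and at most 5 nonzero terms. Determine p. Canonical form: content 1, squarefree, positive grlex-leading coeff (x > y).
x^2 + 2*x*y - 2*y

1. The degree is 2 — the shape is more complex than any degree-1 curve.
2. Observable constraints: it meets the y-axis at y = 0 (among the integer gridlines); it meets the x-axis at x = 0 (among the integer gridlines).
3. Fitting integer coefficients to these (and the overall shape) gives p.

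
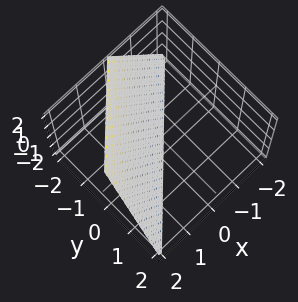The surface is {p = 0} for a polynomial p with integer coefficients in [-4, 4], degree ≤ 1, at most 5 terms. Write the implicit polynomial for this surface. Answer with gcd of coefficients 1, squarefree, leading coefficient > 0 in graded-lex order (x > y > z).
2*x - 2*y - z - 2

First, degree: the surface is flat (a plane), so deg p = 1.
Next, against the integer gridlines: it crosses the x-axis at the gridline x = 1; it crosses the z-axis at the gridline z = -2; one y-axis crossing is at y = -1.
Finally, the integer polynomial consistent with all of this is the stated p.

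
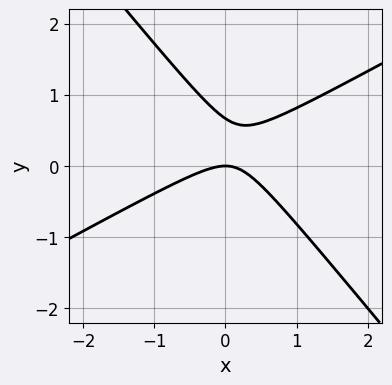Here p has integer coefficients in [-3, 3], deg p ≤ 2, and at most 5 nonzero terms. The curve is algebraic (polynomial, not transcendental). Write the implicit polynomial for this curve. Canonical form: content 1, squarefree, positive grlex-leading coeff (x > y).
2*x^2 - 2*x*y - 3*y^2 + 2*y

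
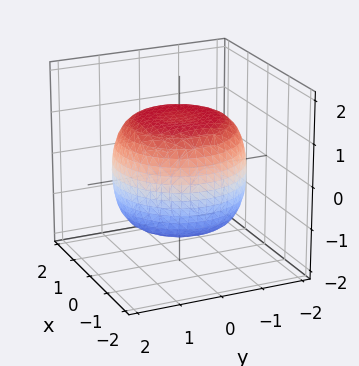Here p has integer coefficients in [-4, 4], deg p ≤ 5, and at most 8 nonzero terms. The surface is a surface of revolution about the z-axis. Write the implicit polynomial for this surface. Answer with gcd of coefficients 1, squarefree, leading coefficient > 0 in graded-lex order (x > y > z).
x^4 + 2*x^2*y^2 + y^4 - x^2 - y^2 + 2*z^2 - 3

1. The degree is 4 — no degree-3 surface has this shape.
2. Symmetry: every cross-section ⟂ z is a circle, so x, y appear only via x² + y².
3. Checking where it meets the axes: a circular section at z = -1 has radius between 1 and 2.
4. Matching integer coefficients to the picture gives p.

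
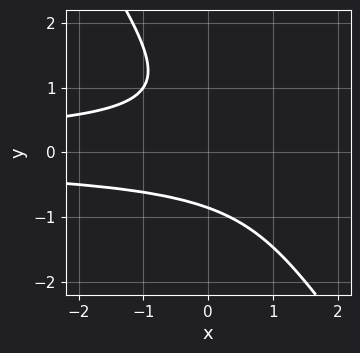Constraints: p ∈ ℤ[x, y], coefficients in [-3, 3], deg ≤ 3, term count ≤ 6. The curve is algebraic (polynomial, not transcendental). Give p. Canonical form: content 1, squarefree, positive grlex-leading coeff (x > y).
3*x*y^2 + 2*y^3 - y^2 + 2

1. The degree is 3 — the shape is more complex than any degree-2 curve.
2. Against the integer gridlines: no x-intercept at any integer in the box.
3. Fitting integer coefficients to these (and the overall shape) gives p.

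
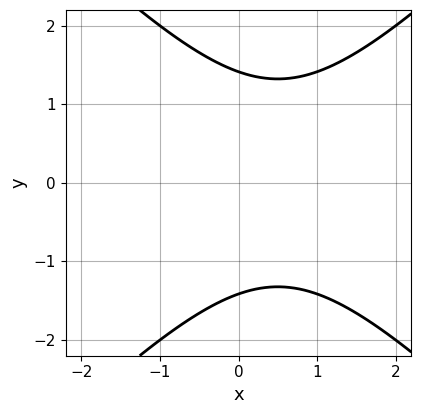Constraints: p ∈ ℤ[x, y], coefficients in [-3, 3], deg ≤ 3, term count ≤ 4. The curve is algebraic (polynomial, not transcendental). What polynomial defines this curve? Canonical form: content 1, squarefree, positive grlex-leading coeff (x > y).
x^2 - y^2 - x + 2

1. Degree: no degree-1 curve has this shape, so deg p = 2.
2. Symmetries: mirror symmetry y ↦ −y ⇒ only even powers of y.
3. Reading off the gridlines: no x-intercept at any integer in the box.
4. Matching integer coefficients to the picture gives p.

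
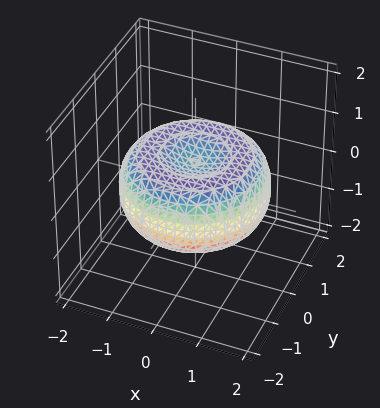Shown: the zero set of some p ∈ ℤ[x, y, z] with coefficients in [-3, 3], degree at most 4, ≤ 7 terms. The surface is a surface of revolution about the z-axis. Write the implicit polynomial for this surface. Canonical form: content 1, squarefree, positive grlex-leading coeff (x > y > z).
First, deg p = 4. A generic line meets the surface in up to 4 points.
Then, symmetry: the z-axis is an axis of rotation, so x and y enter only as x² + y².
Next, observable constraints: a circular section at z = 0 has radius between 1 and 2.
Finally, together with the visible shape, these determine p as stated.

x^4 + 2*x^2*y^2 + y^4 - 2*x^2 - 2*y^2 + 3*z^2 - 1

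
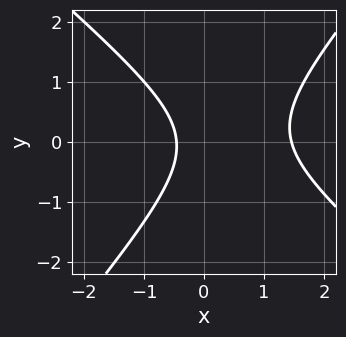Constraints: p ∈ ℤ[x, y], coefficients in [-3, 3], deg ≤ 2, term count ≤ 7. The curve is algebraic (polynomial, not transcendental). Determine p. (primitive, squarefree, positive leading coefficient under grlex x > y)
deg p = 2.
Against the integer gridlines: it misses every integer gridline on the y-axis.
These observations pin down the coefficients.

3*x^2 + x*y - 3*y^2 - 3*x - 2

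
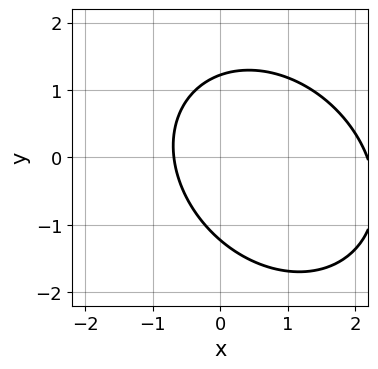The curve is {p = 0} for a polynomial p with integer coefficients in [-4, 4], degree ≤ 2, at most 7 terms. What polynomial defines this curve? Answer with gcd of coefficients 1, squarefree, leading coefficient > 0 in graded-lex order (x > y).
Degree: no degree-1 curve has this shape, so deg p = 2.
Putting this together gives p.

2*x^2 + x*y + 2*y^2 - 3*x - 3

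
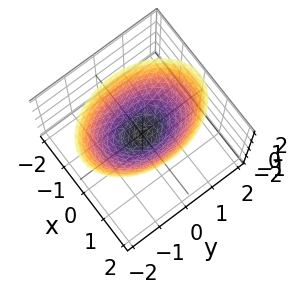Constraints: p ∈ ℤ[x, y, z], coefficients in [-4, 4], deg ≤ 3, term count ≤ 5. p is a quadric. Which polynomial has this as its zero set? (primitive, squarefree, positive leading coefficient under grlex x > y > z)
1. Degree: a paraboloid; a quadric, so deg p = 2.
2. Symmetries: it's symmetric under x → −x, forcing even powers of x; the y ↦ −y reflection is a symmetry, so y appears only in even powers.
3. Against the integer gridlines: it meets the x-axis at x = 0 (among the integer gridlines); it meets the y-axis at y = 0 (among the integer gridlines); one z-axis crossing is at z = 0.
4. Together with the visible shape, these determine p as stated.

2*x^2 + y^2 - 2*z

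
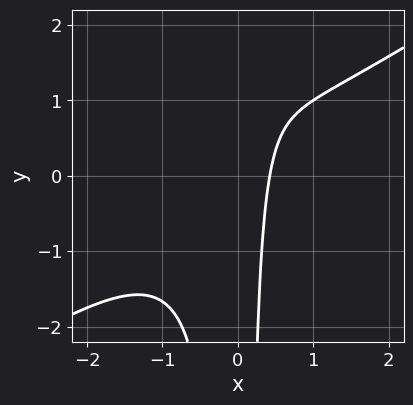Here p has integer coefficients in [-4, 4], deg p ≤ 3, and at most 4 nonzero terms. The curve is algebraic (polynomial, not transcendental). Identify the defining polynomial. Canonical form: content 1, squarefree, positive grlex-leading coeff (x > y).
First, the degree is 3 — a generic line meets the curve in up to 3 points.
Then, from the axis intercepts and sections: it misses every integer gridline on the y-axis.
Finally, putting this together gives p.

2*x^3 - 3*x^2*y + 2*x - 1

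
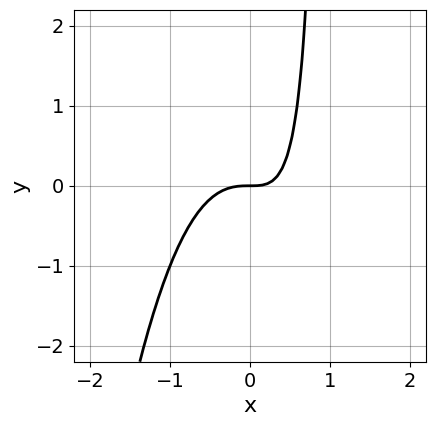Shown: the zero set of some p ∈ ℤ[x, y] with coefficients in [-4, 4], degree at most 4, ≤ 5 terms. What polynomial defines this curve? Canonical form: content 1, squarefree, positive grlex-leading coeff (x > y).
The degree is 3 — a generic line meets the curve in up to 3 points.
From the axis intercepts and sections: it crosses the y-axis at the gridline y = 0; one x-axis crossing is at x = 0.
The integer polynomial consistent with all of this is the stated p.

2*x^3 + x*y - y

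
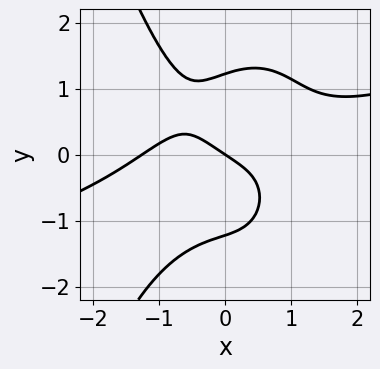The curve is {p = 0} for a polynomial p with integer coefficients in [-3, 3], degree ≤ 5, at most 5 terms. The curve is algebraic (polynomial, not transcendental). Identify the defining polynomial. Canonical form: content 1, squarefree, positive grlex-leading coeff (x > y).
x^4 - 3*x^3*y - 2*y^3 + 2*x + 3*y

(a) The degree is 4 — the shape is more complex than any degree-3 curve.
(b) From the axis intercepts and sections: it meets the y-axis at y = 0 (among the integer gridlines); it meets the x-axis at x = 0 (among the integer gridlines).
(c) These observations pin down the coefficients.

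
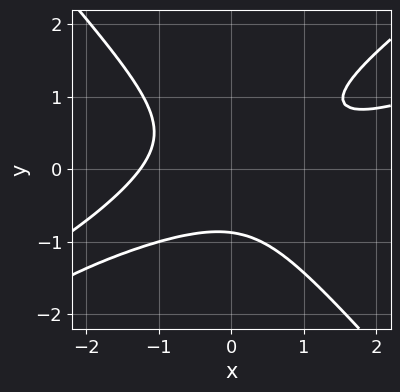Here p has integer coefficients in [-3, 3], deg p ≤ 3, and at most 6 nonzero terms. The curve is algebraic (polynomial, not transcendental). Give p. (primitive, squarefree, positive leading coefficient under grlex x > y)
Degree: a generic line meets the curve in up to 3 points, so deg p = 3.
The integer polynomial consistent with all of this is the stated p.

x^3 - 3*x^2*y + 3*y^3 - x*y + 2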